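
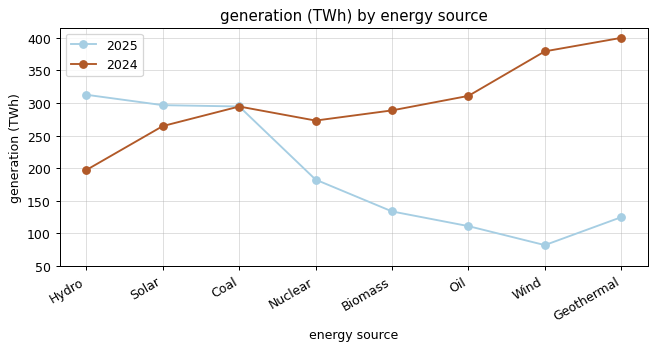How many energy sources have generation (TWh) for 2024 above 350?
2

Above 350: Wind, Geothermal.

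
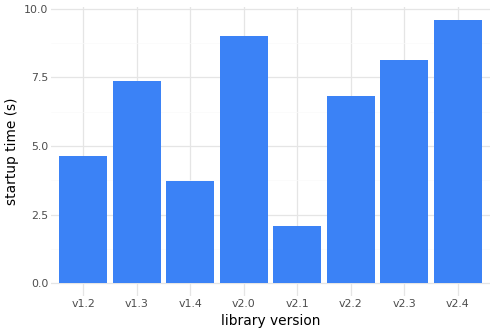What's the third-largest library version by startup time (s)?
Top 4: v2.4 ≈ 10, v2.0 ≈ 9, v2.3 ≈ 8, v1.3 ≈ 7.

v2.3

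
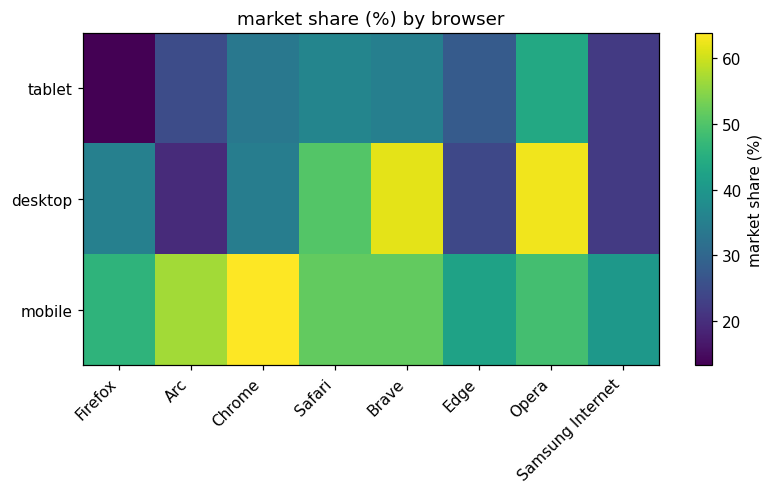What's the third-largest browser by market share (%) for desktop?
Safari

Top 4 for desktop: Opera ≈ 65, Brave ≈ 60, Safari ≈ 50, Firefox ≈ 35.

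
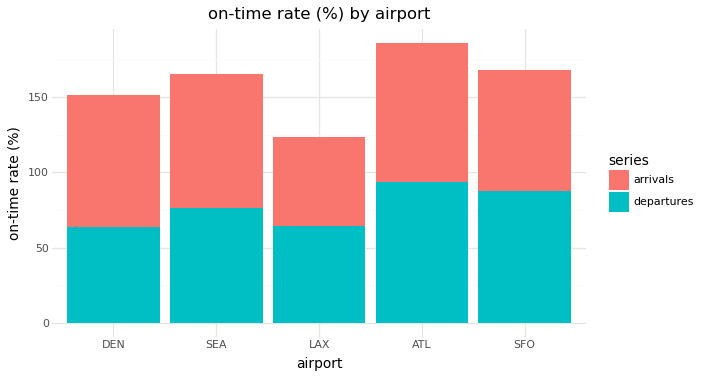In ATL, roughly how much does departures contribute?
departures top ≈ 100, bottom ≈ 0; segment ≈ 100.

≈ 100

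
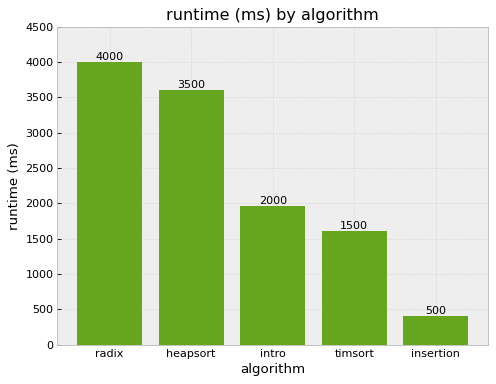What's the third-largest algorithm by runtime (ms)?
Top 4: radix ≈ 4000, heapsort ≈ 3500, intro ≈ 2000, timsort ≈ 1500.

intro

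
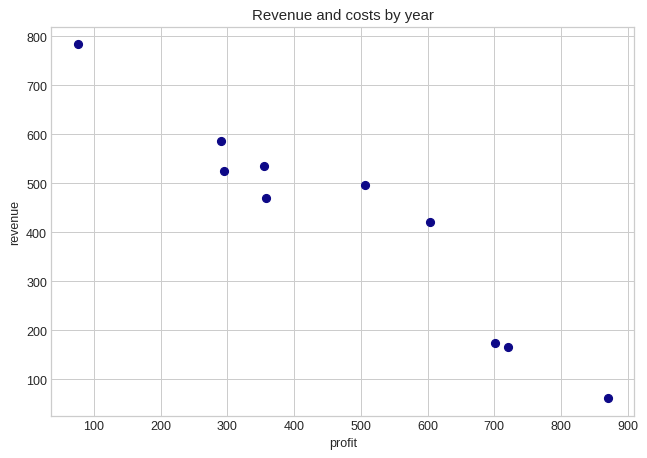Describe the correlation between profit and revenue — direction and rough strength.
Points are negatively correlated; strong (|r| ≈ 1.0).

negative, strong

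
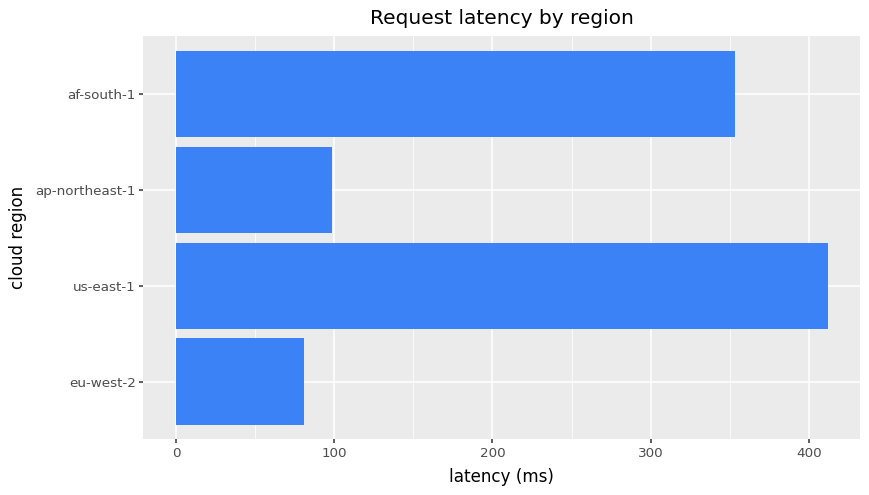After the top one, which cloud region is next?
af-south-1

Top 3: us-east-1 ≈ 400, af-south-1 ≈ 350, ap-northeast-1 ≈ 100.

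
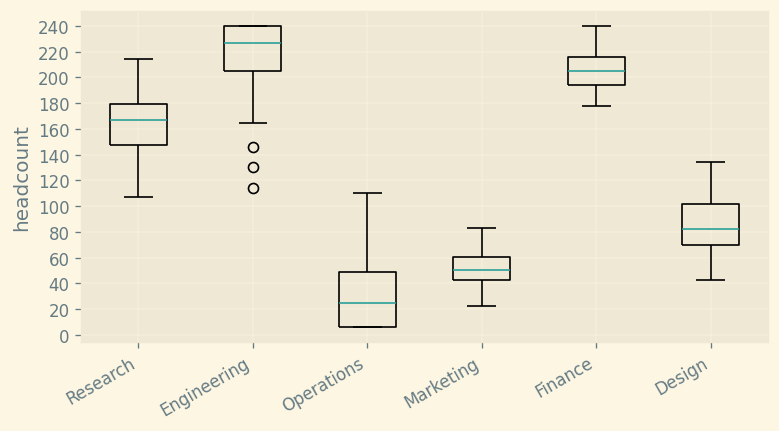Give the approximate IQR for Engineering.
Q3 ≈ 240, Q1 ≈ 200; IQR ≈ 40.

≈ 40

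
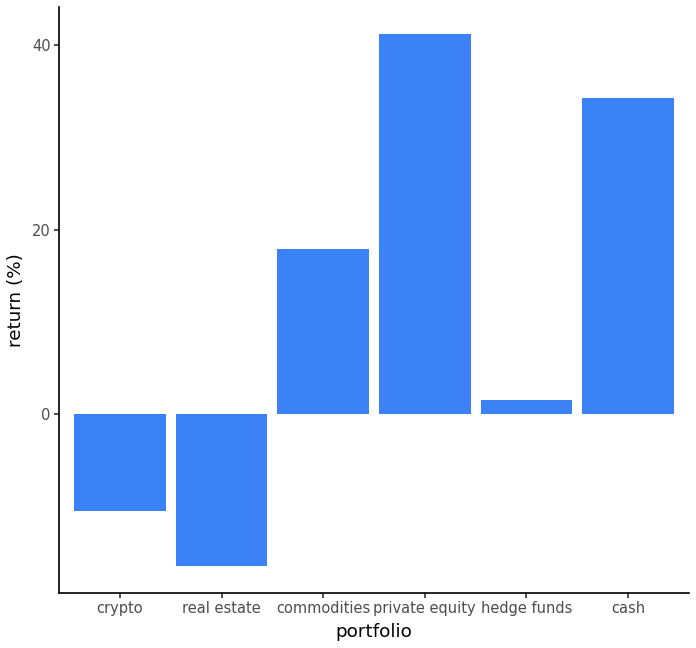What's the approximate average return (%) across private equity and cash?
≈ 38

(40 + 35) / 2 ≈ 38.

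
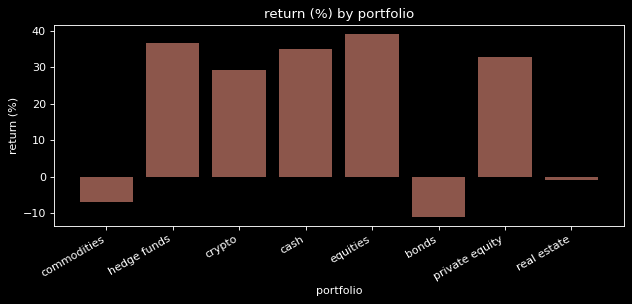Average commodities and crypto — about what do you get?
≈ 12

(-5 + 30) / 2 ≈ 12.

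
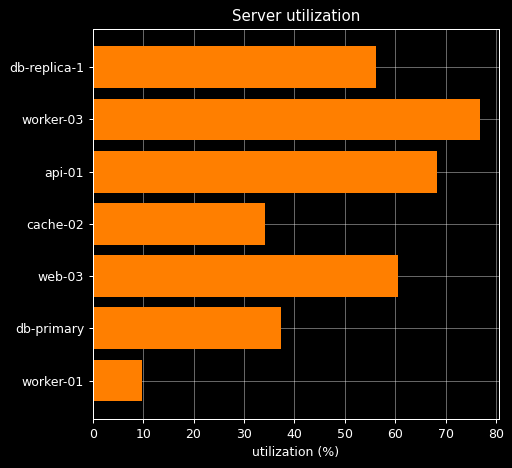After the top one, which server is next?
api-01

Top 3: worker-03 ≈ 80, api-01 ≈ 70, web-03 ≈ 60.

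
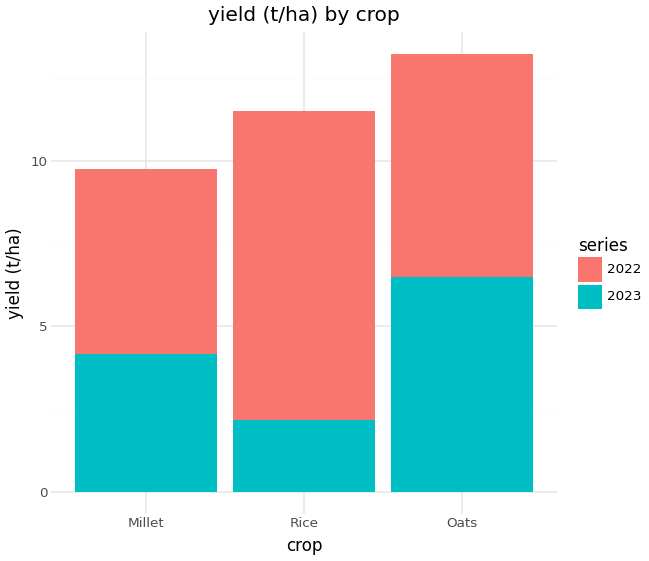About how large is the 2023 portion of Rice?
≈ 2

2023 top ≈ 2, bottom ≈ 0; segment ≈ 2.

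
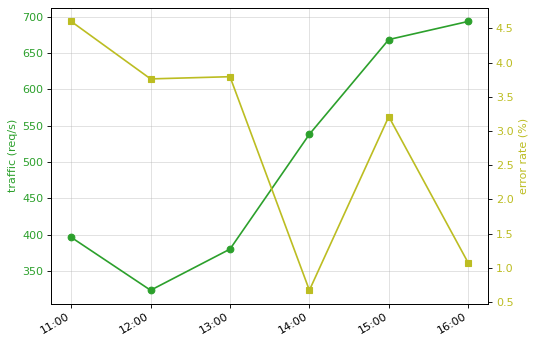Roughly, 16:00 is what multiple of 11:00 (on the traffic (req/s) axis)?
16:00 ≈ 700, 11:00 ≈ 400; 700/400 ≈ 1.75.

≈ 1.75×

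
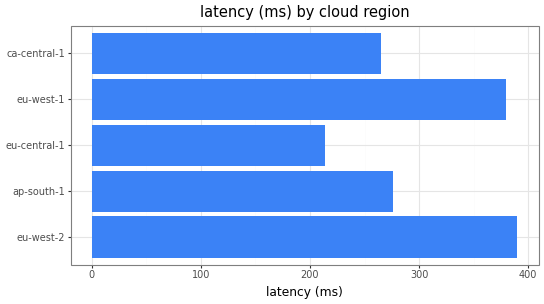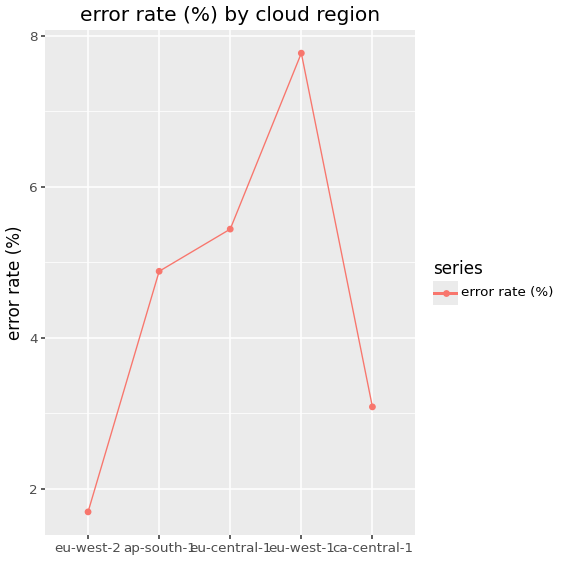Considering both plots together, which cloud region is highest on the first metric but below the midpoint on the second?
eu-west-2

Chart 2 median error rate (%) ≈ 5; below-median cloud regions: eu-west-2, ca-central-1. Among those, eu-west-2 has the highest latency (ms) (≈ 400).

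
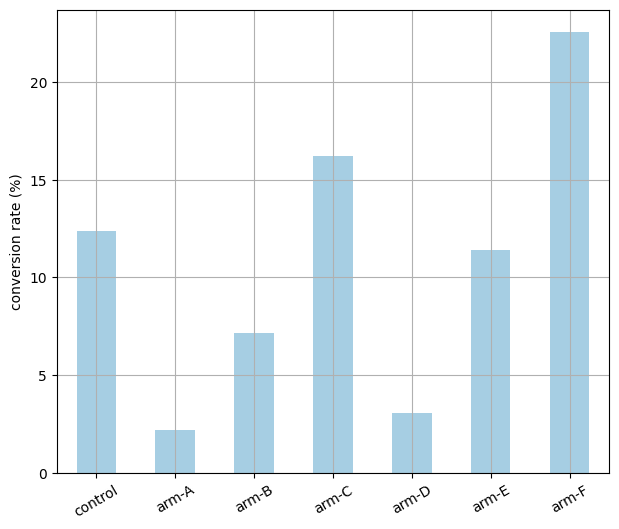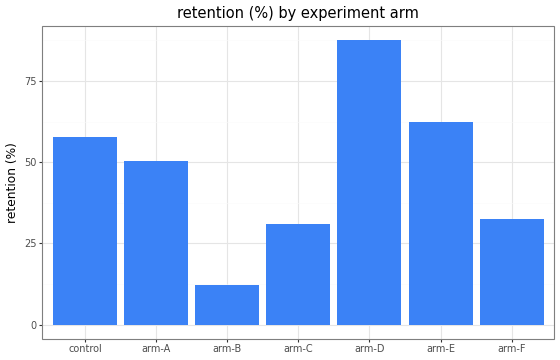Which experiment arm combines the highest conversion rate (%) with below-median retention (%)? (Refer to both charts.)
Chart 2 median retention (%) ≈ 50; below-median experiment arms: arm-B, arm-C, arm-F. Among those, arm-F has the highest conversion rate (%) (≈ 25).

arm-F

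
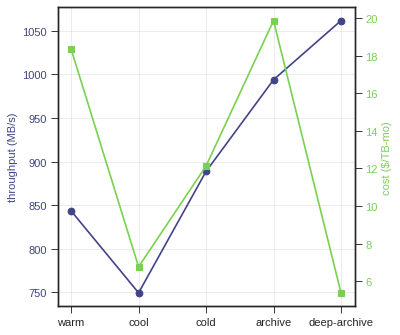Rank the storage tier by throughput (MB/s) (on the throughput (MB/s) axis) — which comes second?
archive

Top 3 (on the throughput (MB/s) axis): deep-archive ≈ 1050, archive ≈ 1000, cold ≈ 900.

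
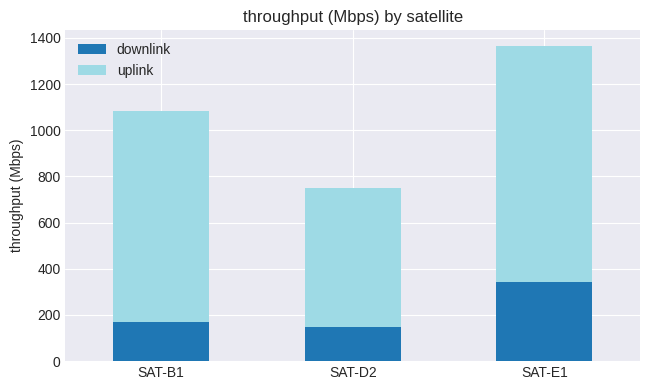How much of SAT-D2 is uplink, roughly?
uplink top ≈ 800, bottom ≈ 200; segment ≈ 600.

≈ 600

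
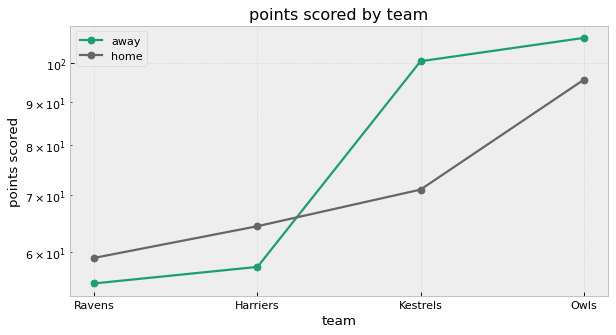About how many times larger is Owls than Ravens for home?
≈ 1.58×

Owls ≈ 95, Ravens ≈ 60; 95/60 ≈ 1.58.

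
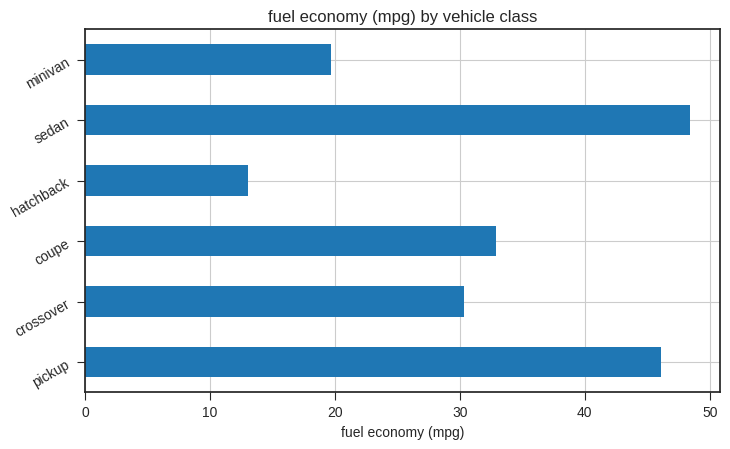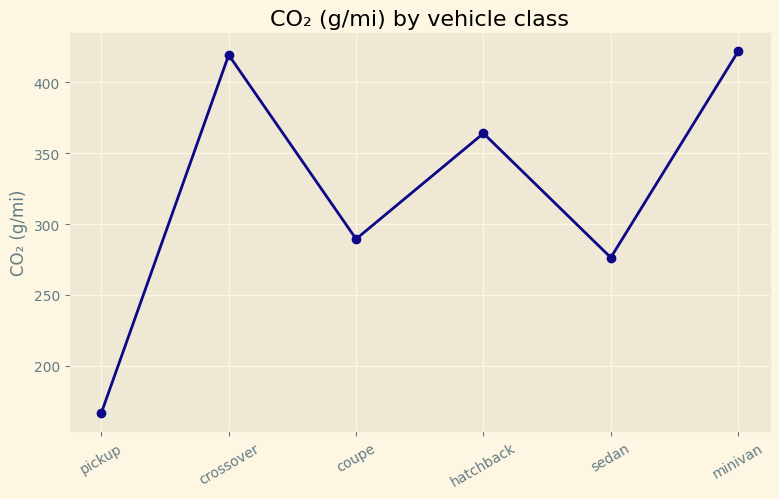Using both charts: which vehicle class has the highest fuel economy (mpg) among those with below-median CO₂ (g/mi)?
sedan

Chart 2 median CO₂ (g/mi) ≈ 350; below-median vehicle classes: pickup, coupe, sedan. Among those, sedan has the highest fuel economy (mpg) (≈ 50).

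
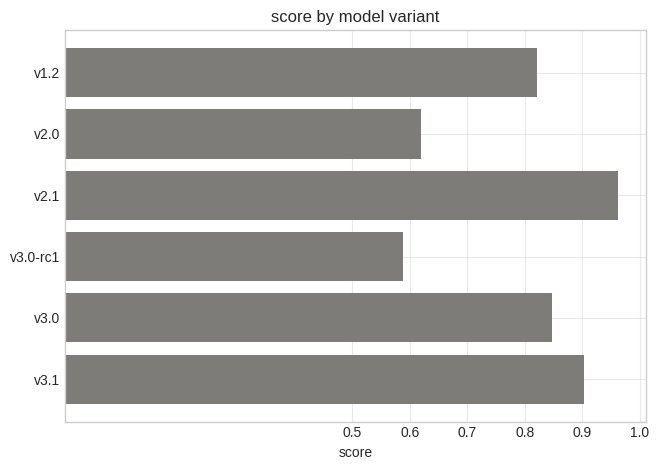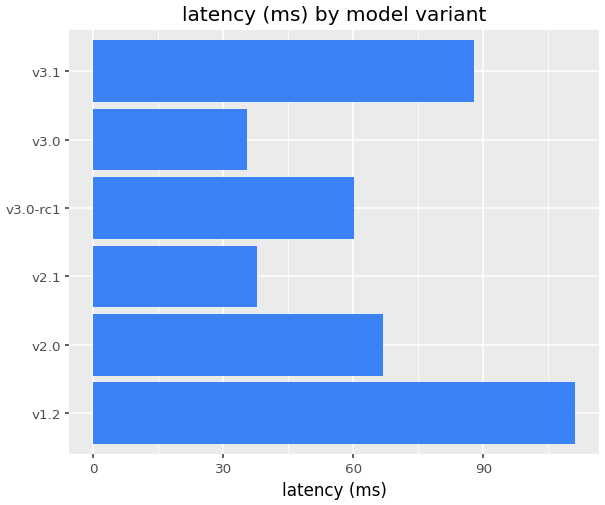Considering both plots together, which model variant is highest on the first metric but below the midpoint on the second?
v2.1

Chart 2 median latency (ms) ≈ 60; below-median model variants: v2.1, v3.0-rc1, v3.0. Among those, v2.1 has the highest score (≈ 1).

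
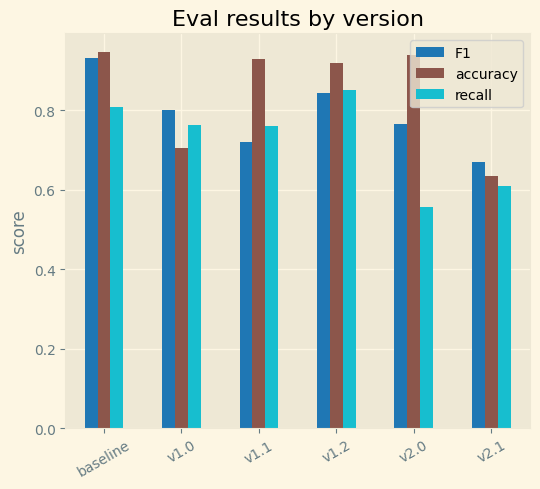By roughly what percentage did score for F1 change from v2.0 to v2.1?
v2.0 ≈ 0.8, v2.1 ≈ 0.7; (0.7 − 0.8) / 0.8 ≈ -12.5%.

≈ -12.5%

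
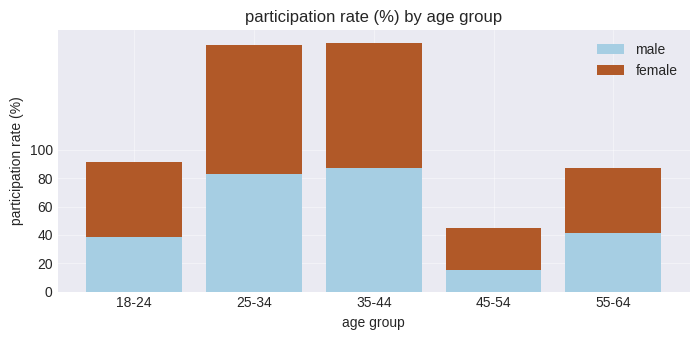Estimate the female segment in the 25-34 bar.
female top ≈ 180, bottom ≈ 80; segment ≈ 100.

≈ 100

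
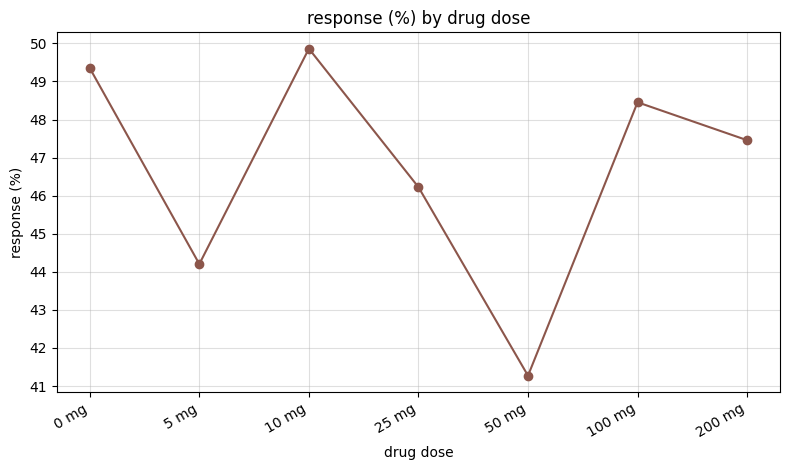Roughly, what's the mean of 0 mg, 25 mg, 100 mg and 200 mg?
(49 + 46 + 48 + 47) / 4 ≈ 48.

≈ 48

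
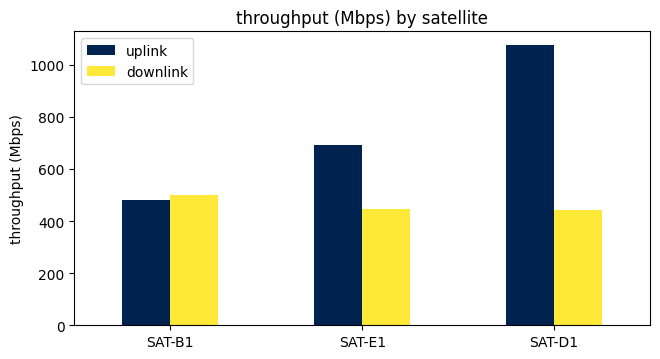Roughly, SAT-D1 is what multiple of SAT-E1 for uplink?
SAT-D1 ≈ 1100, SAT-E1 ≈ 700; 1100/700 ≈ 1.57.

≈ 1.57×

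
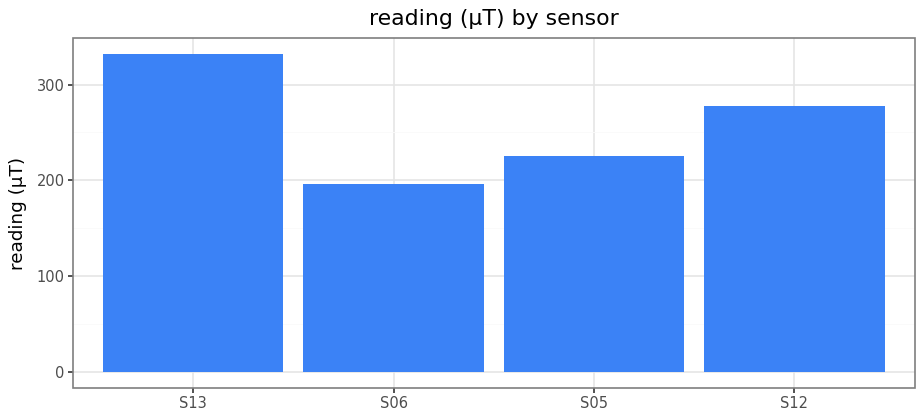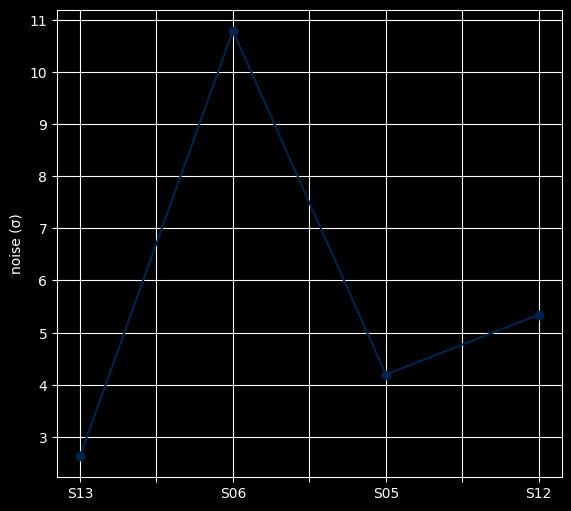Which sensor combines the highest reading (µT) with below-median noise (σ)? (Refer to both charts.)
S13

Chart 2 median noise (σ) ≈ 5; below-median sensors: S13, S05. Among those, S13 has the highest reading (µT) (≈ 350).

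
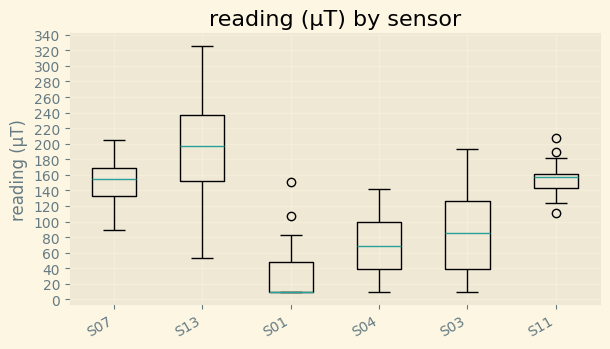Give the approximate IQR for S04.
Q3 ≈ 100, Q1 ≈ 40; IQR ≈ 60.

≈ 60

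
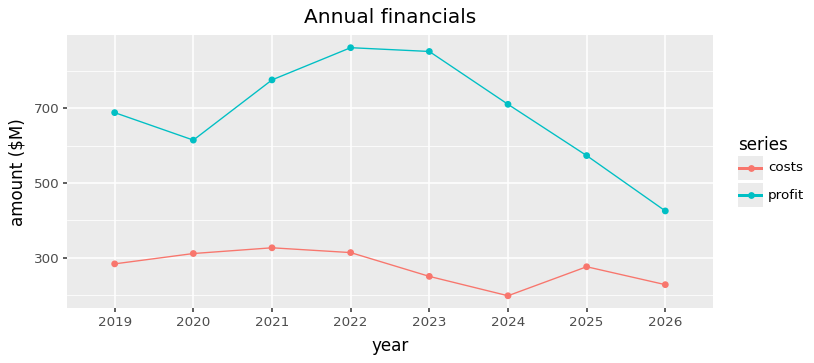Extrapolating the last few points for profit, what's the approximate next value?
≈ 250

Last three: 700, 600, 400 → slope ≈ -150/step → next ≈ 250.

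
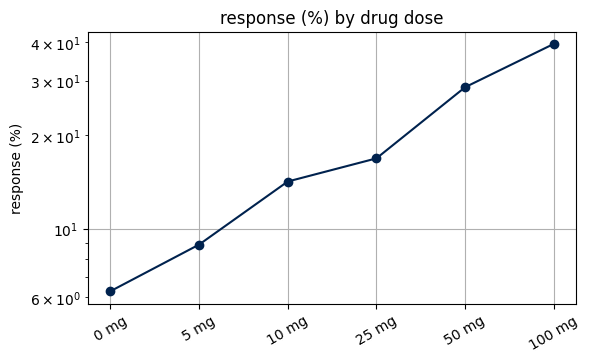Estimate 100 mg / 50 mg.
≈ 1.33×

100 mg ≈ 40, 50 mg ≈ 30; 40/30 ≈ 1.33.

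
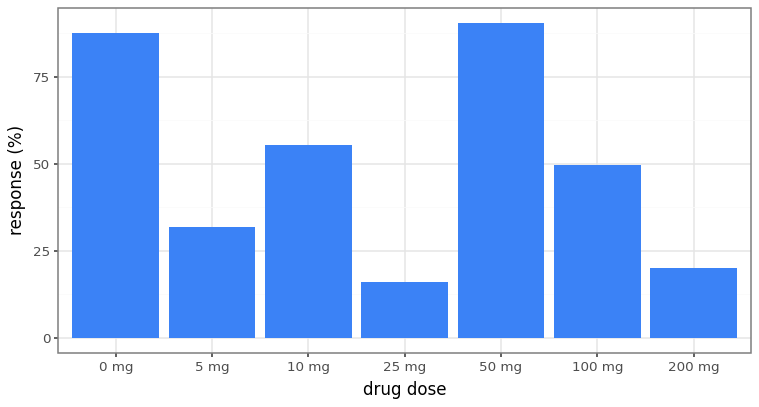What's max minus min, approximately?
Max 50 mg ≈ 90, min 25 mg ≈ 20; range ≈ 70.

≈ 70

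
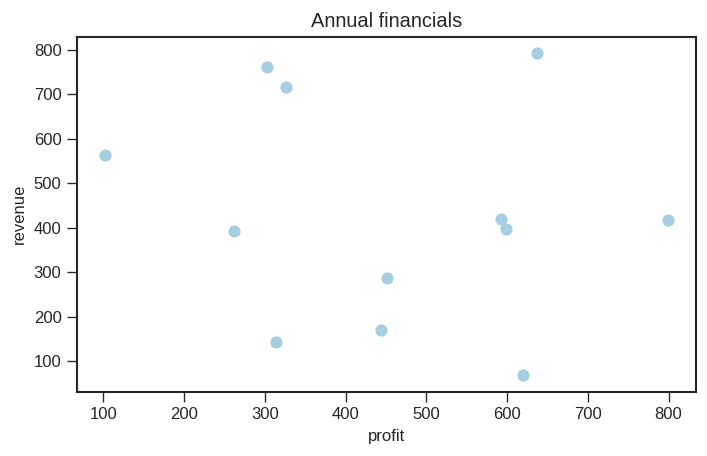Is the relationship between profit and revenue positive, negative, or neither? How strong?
Points are roughly uncorrelated; weak (|r| ≈ 0.2).

no clear correlation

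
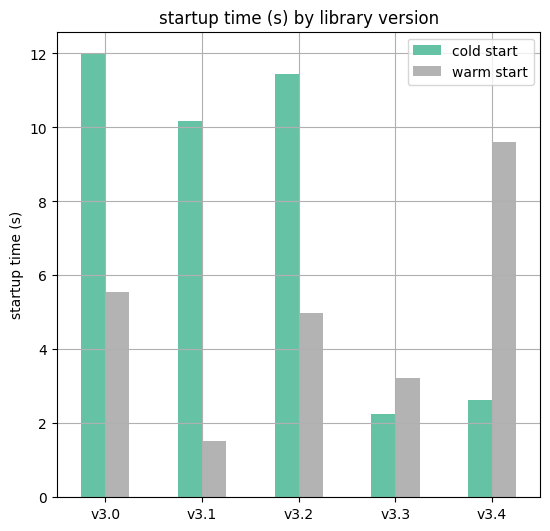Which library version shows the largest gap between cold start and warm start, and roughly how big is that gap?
v3.1, ≈ 8 s

v3.1: cold start ≈ 10, warm start ≈ 2 → gap ≈ 8. Next-largest (v3.4) is only ≈ 7.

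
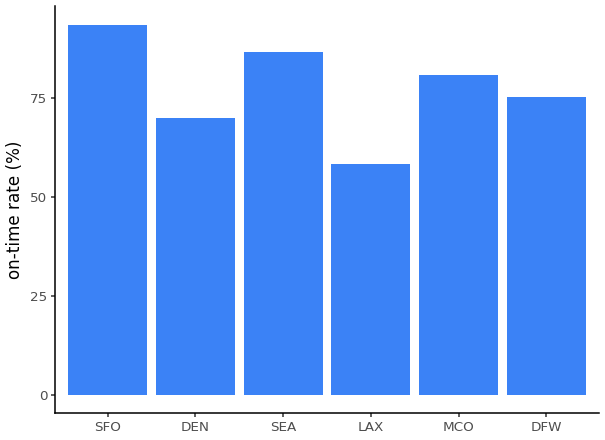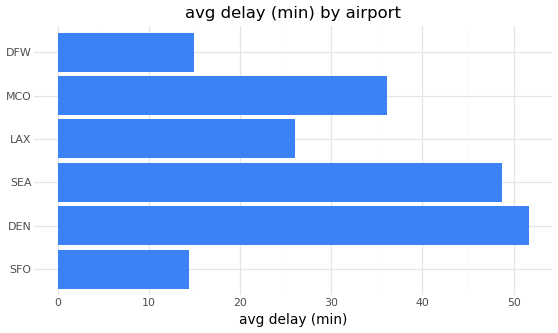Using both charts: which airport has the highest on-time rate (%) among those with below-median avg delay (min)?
Chart 2 median avg delay (min) ≈ 30; below-median airports: SFO, LAX, DFW. Among those, SFO has the highest on-time rate (%) (≈ 90).

SFO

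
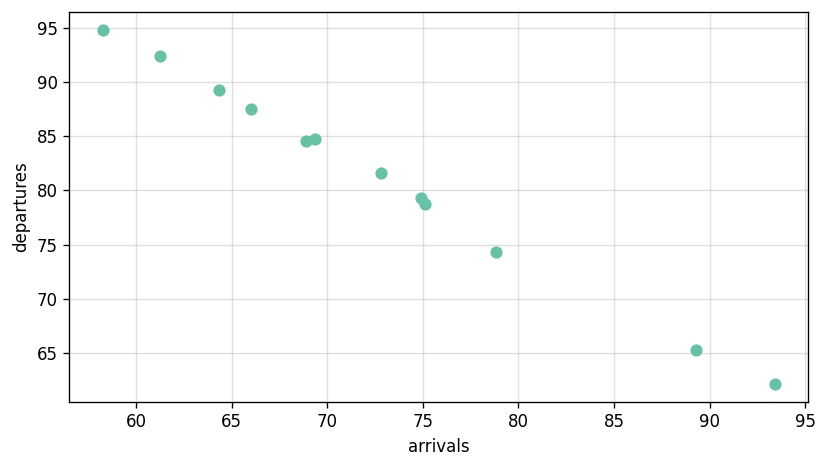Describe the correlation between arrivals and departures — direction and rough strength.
negative, strong

Points are negatively correlated; strong (|r| ≈ 1.0).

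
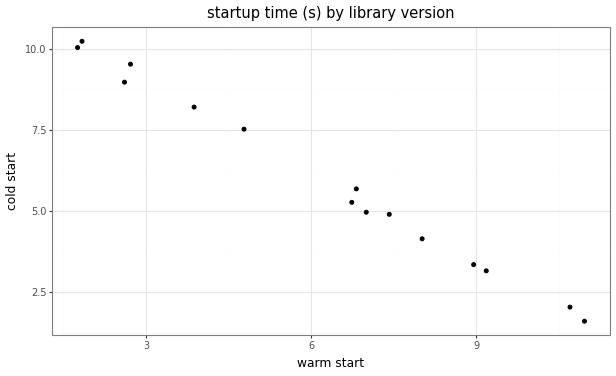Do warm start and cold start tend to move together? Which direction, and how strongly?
negative, strong

Points are negatively correlated; strong (|r| ≈ 1.0).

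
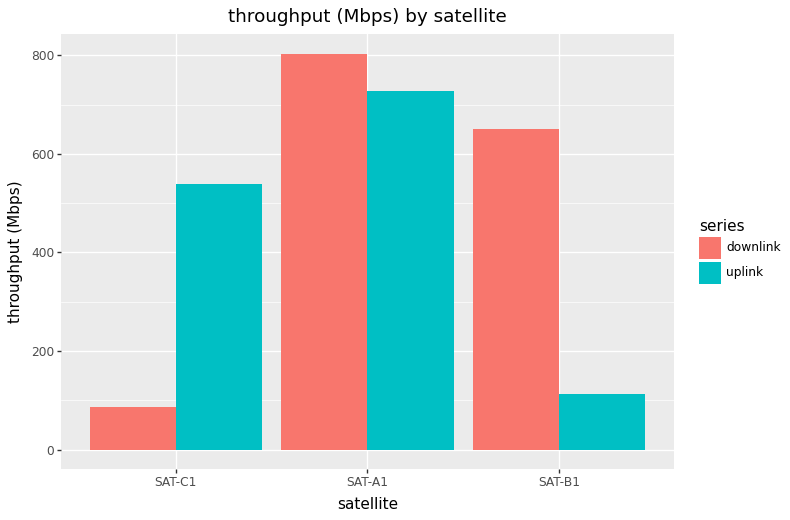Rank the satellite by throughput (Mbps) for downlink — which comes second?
Top 3 for downlink: SAT-A1 ≈ 800, SAT-B1 ≈ 700, SAT-C1 ≈ 100.

SAT-B1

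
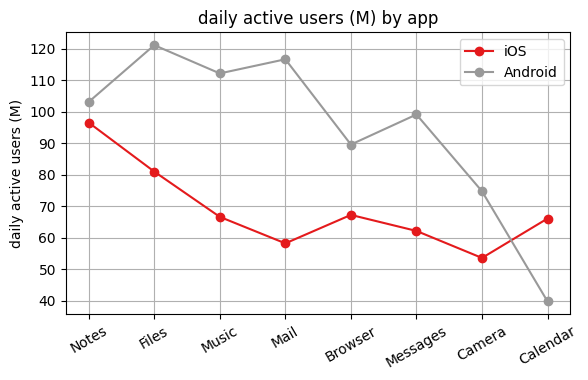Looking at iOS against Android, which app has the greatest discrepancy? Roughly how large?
Mail, ≈ 60 M

Mail: iOS ≈ 60, Android ≈ 120 → gap ≈ 60. Next-largest (Music) is only ≈ 40.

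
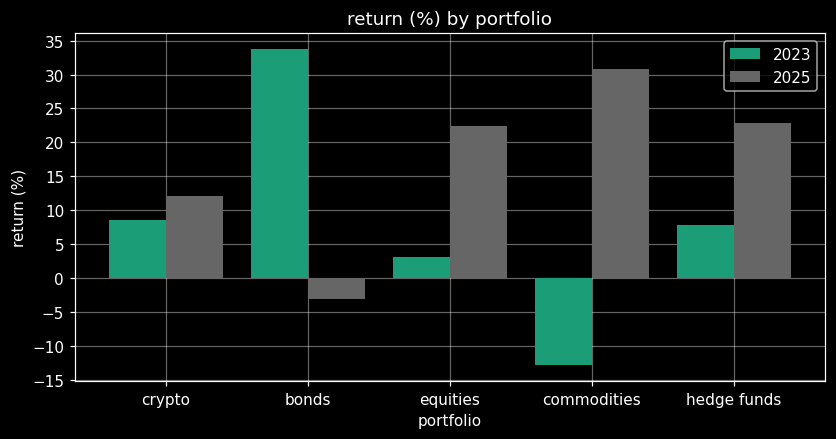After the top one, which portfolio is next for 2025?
hedge funds

Top 3 for 2025: commodities ≈ 30, hedge funds ≈ 25, equities ≈ 20.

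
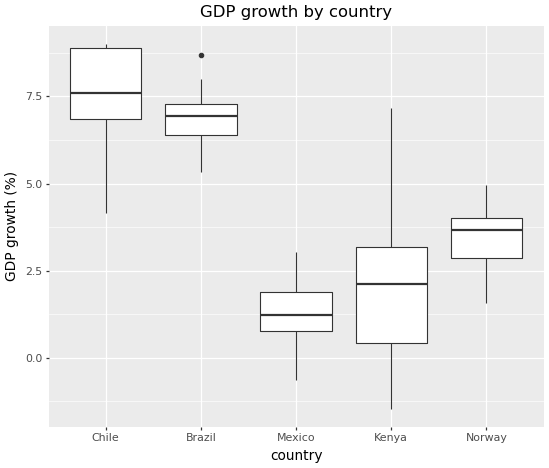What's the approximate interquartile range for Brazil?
Q3 ≈ 7, Q1 ≈ 6; IQR ≈ 1.

≈ 1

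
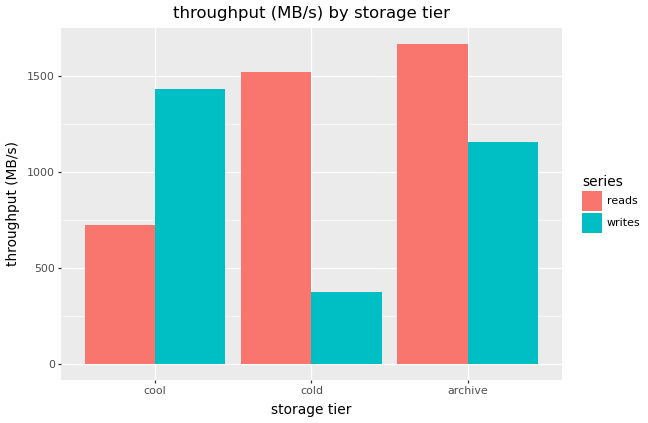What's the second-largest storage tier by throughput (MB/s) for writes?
Top 3 for writes: cool ≈ 1400, archive ≈ 1200, cold ≈ 400.

archive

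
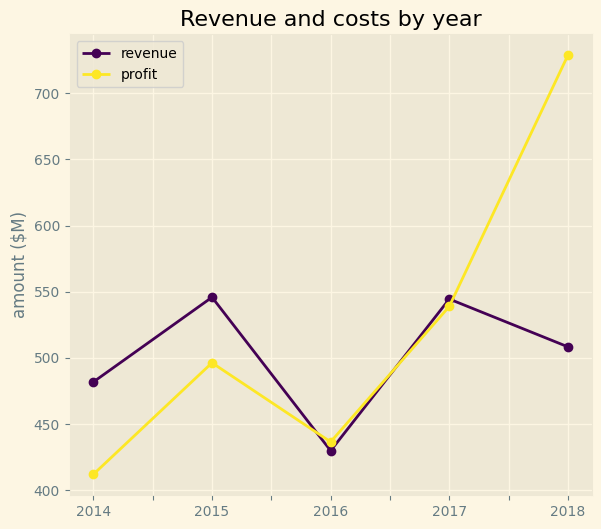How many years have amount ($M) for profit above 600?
1

Above 600: 2018.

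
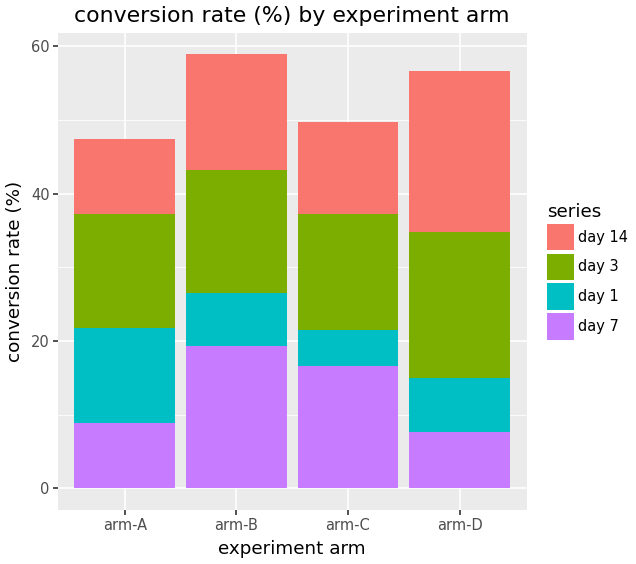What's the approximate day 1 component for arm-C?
≈ 5

day 1 top ≈ 20, bottom ≈ 15; segment ≈ 5.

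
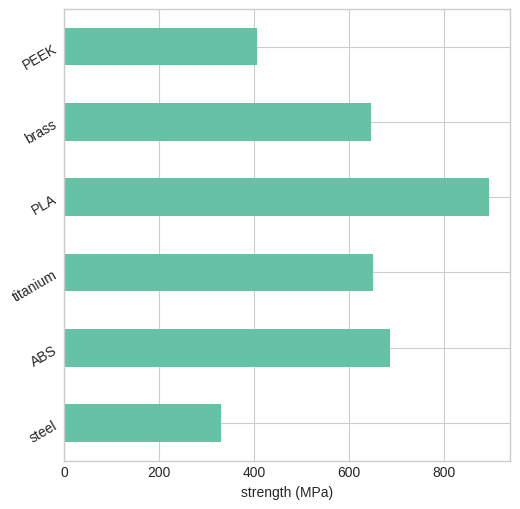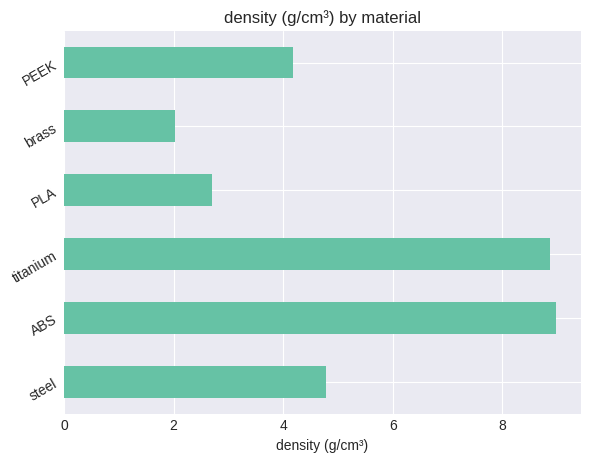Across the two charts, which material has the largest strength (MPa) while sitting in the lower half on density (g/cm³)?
PLA

Chart 2 median density (g/cm³) ≈ 4; below-median materials: PLA, brass, PEEK. Among those, PLA has the highest strength (MPa) (≈ 900).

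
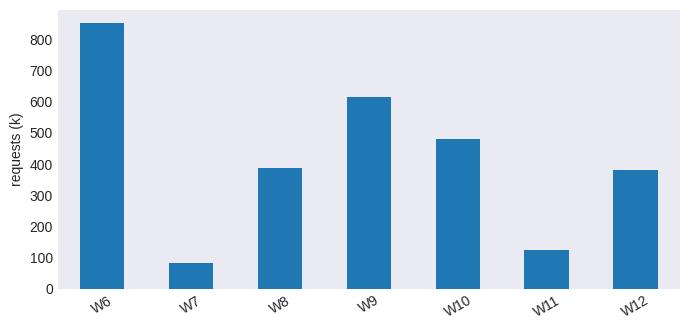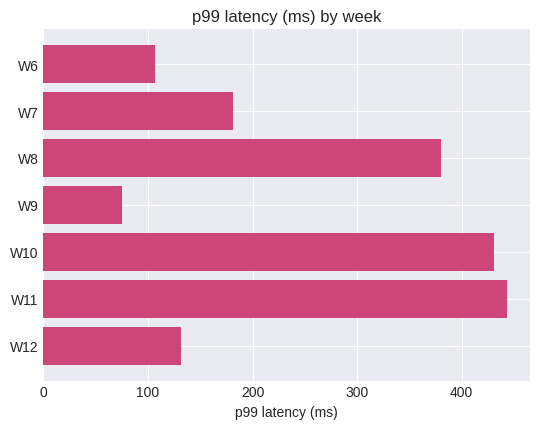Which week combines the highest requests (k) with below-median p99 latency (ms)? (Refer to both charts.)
W6

Chart 2 median p99 latency (ms) ≈ 200; below-median weeks: W6, W9, W12. Among those, W6 has the highest requests (k) (≈ 900).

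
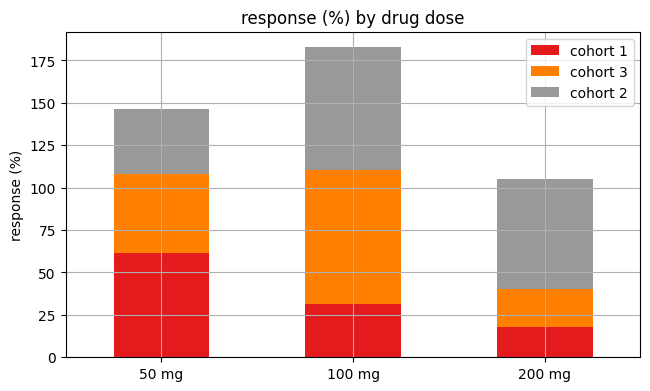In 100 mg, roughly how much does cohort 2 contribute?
cohort 2 top ≈ 180, bottom ≈ 120; segment ≈ 60.

≈ 60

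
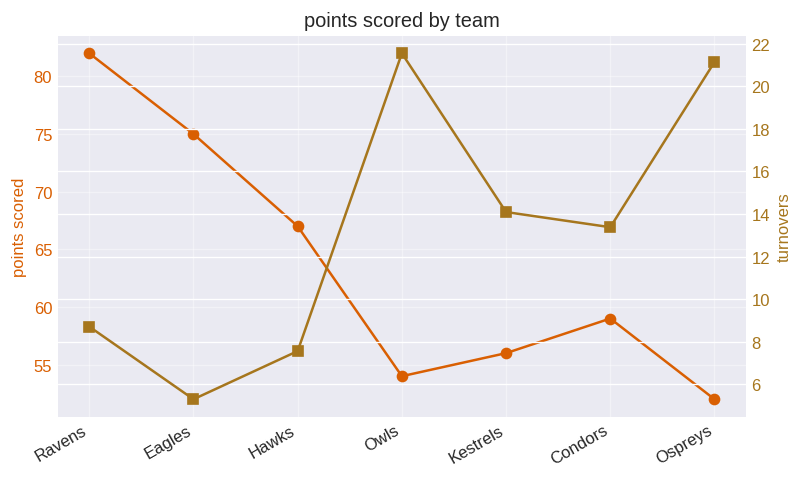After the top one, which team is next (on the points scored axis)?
Top 3 (on the points scored axis): Ravens ≈ 80, Eagles ≈ 75, Hawks ≈ 65.

Eagles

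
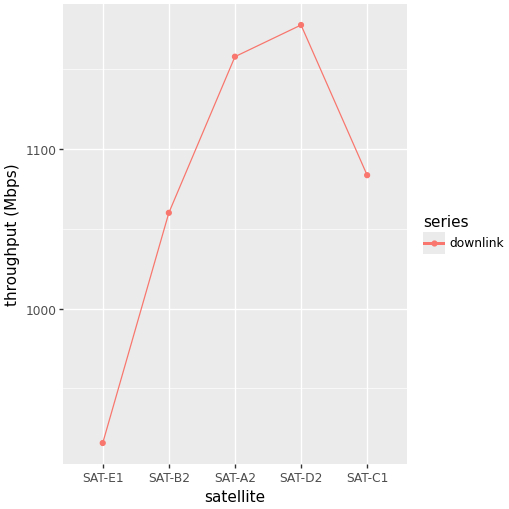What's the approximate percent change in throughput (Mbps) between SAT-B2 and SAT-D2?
SAT-B2 ≈ 1050, SAT-D2 ≈ 1175; (1175 − 1050) / 1050 ≈ +11.9%.

≈ +11.9%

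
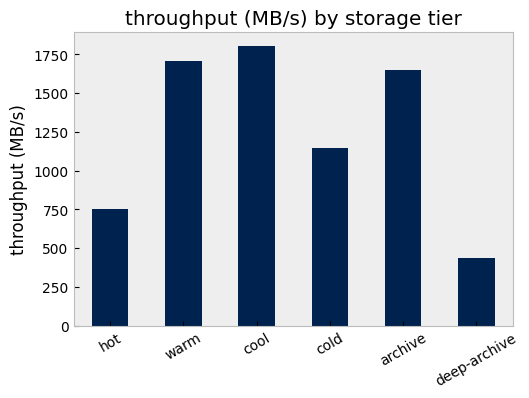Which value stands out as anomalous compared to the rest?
deep-archive ≈ 400; the rest sit between ≈ 800 and ≈ 1800.

deep-archive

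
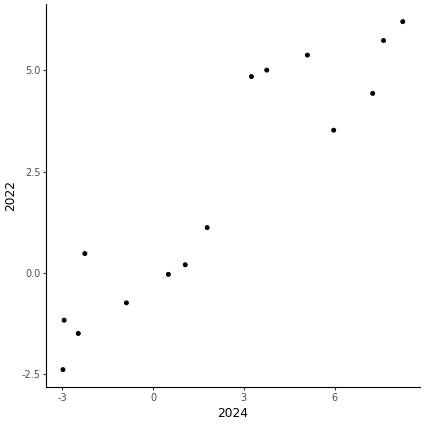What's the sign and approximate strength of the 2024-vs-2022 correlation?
Points are positively correlated; strong (|r| ≈ 0.9).

positive, strong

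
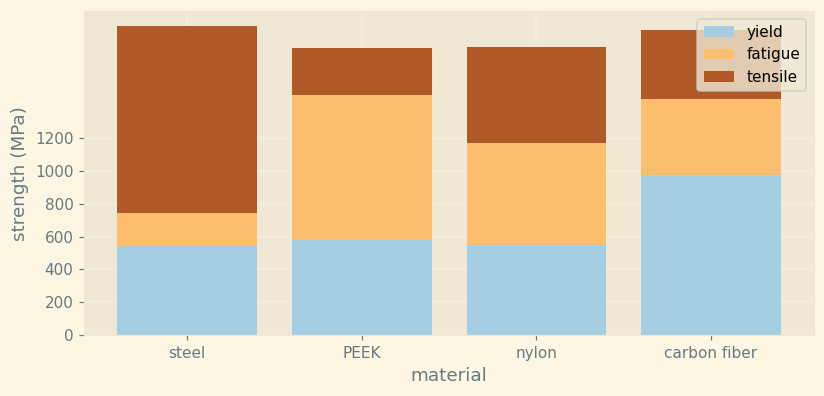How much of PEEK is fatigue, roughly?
fatigue top ≈ 1400, bottom ≈ 600; segment ≈ 800.

≈ 800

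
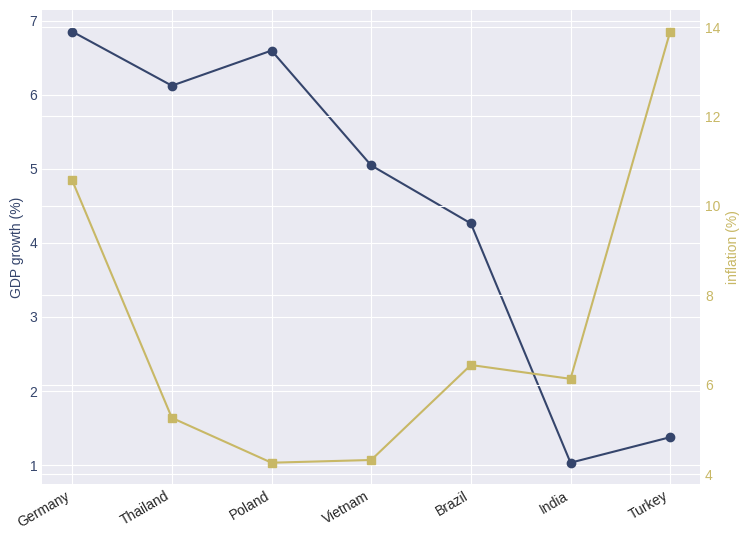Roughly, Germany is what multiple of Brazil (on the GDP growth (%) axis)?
≈ 1.56×

Germany ≈ 7.0, Brazil ≈ 4.5; 7.0/4.5 ≈ 1.56.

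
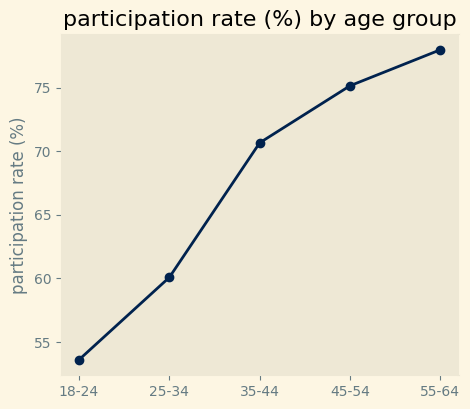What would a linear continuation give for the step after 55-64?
≈ 85

Last three: 70, 75, 80 → slope ≈ 5/step → next ≈ 85.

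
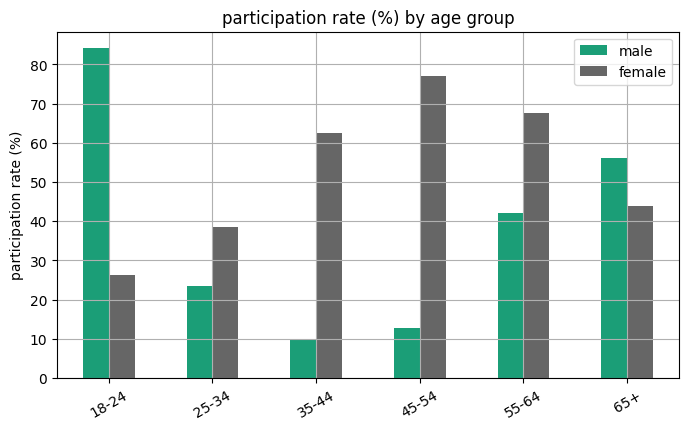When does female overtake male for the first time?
18-24: female ≈ 30 vs male ≈ 80 (not yet); 25-34: female ≈ 40 vs male ≈ 20 (first crossover).

25-34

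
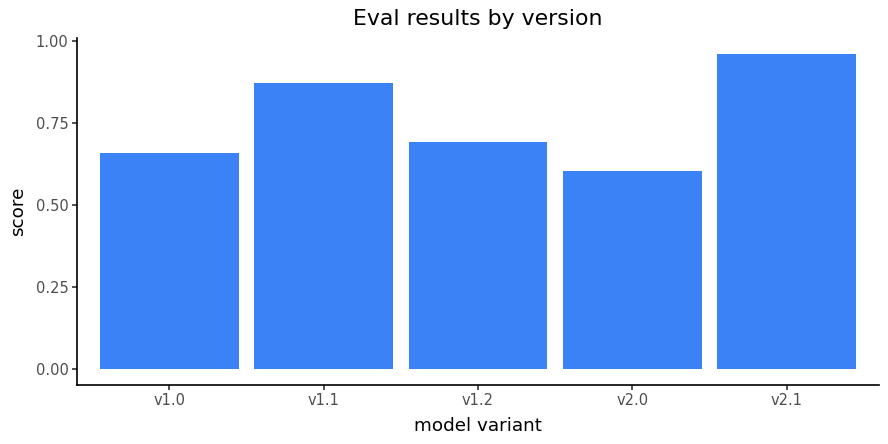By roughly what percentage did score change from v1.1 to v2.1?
v1.1 ≈ 0.9, v2.1 ≈ 1.0; (1.0 − 0.9) / 0.9 ≈ +11.1%.

≈ +11.1%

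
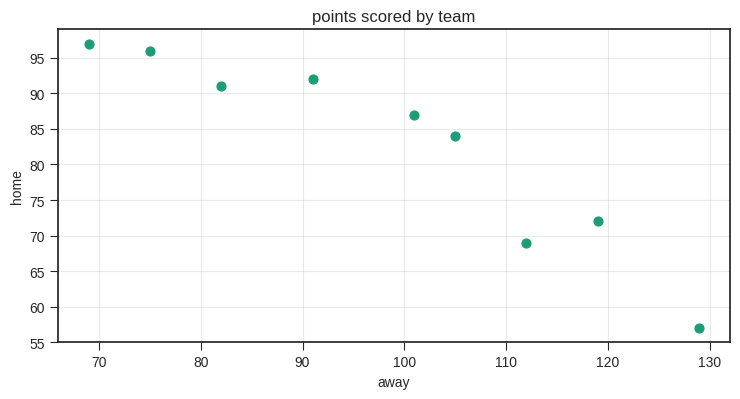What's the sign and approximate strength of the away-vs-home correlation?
Points are negatively correlated; strong (|r| ≈ 0.9).

negative, strong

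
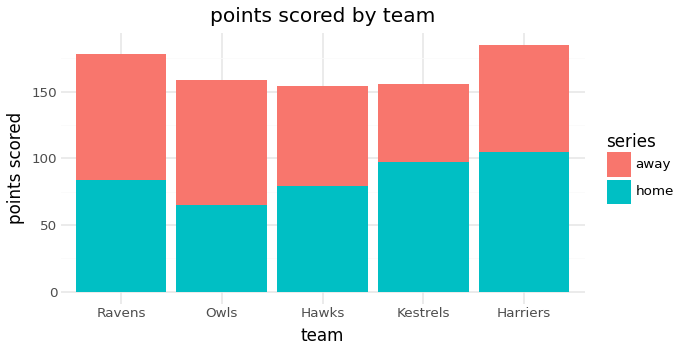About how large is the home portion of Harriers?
≈ 100

home top ≈ 100, bottom ≈ 0; segment ≈ 100.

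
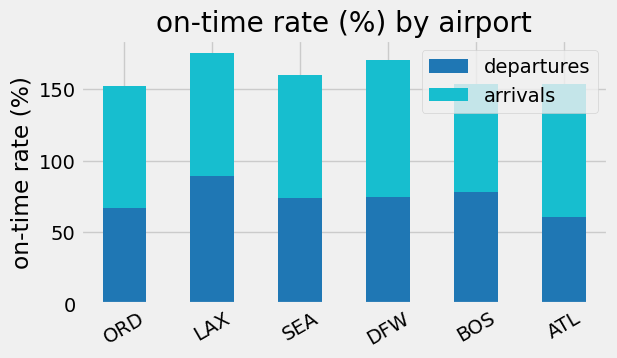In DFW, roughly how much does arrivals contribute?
≈ 100

arrivals top ≈ 180, bottom ≈ 80; segment ≈ 100.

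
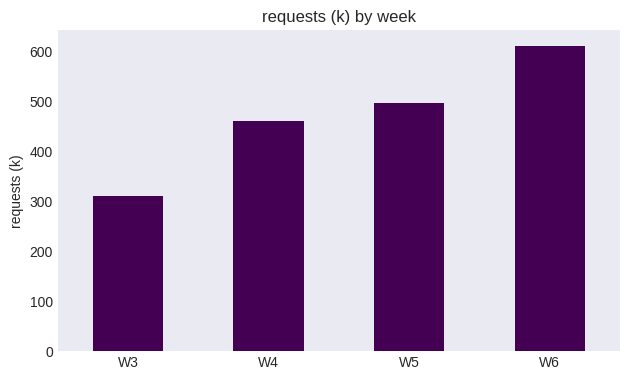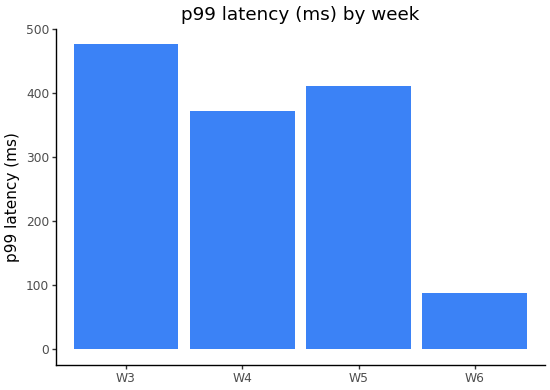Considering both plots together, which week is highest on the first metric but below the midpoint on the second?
W6

Chart 2 median p99 latency (ms) ≈ 400; below-median weeks: W4, W6. Among those, W6 has the highest requests (k) (≈ 600).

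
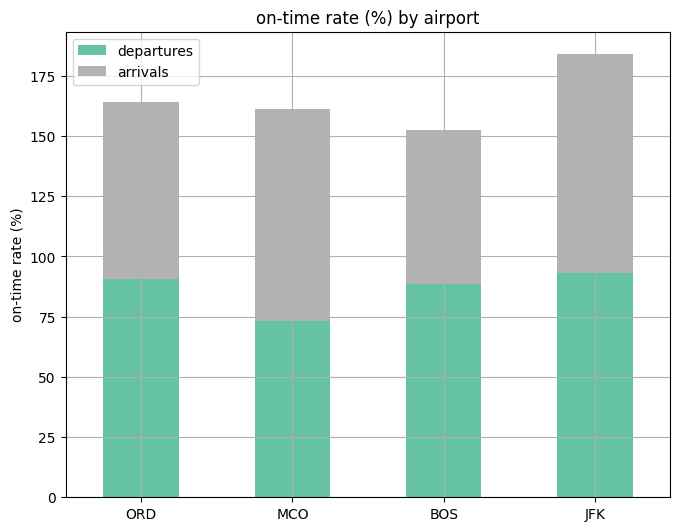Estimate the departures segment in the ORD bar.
departures top ≈ 100, bottom ≈ 0; segment ≈ 100.

≈ 100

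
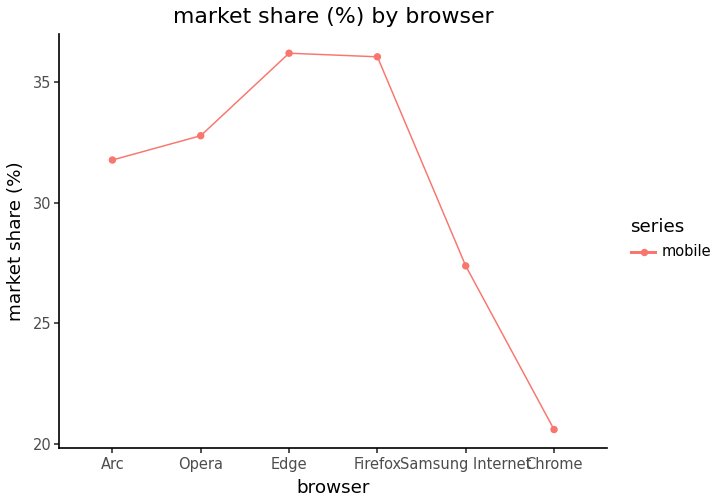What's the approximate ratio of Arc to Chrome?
≈ 1.6×

Arc ≈ 32, Chrome ≈ 20; 32/20 ≈ 1.6.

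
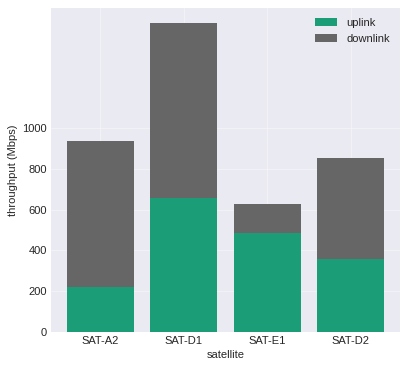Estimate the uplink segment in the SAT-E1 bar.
≈ 400

uplink top ≈ 400, bottom ≈ 0; segment ≈ 400.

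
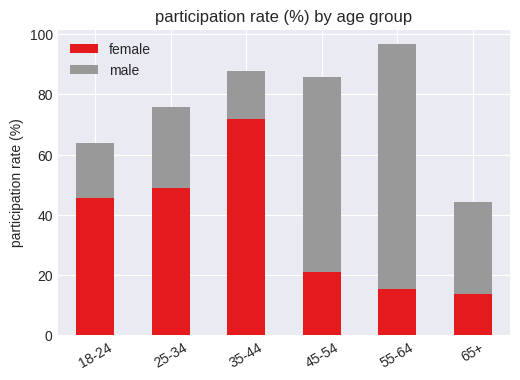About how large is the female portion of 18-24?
female top ≈ 50, bottom ≈ 0; segment ≈ 50.

≈ 50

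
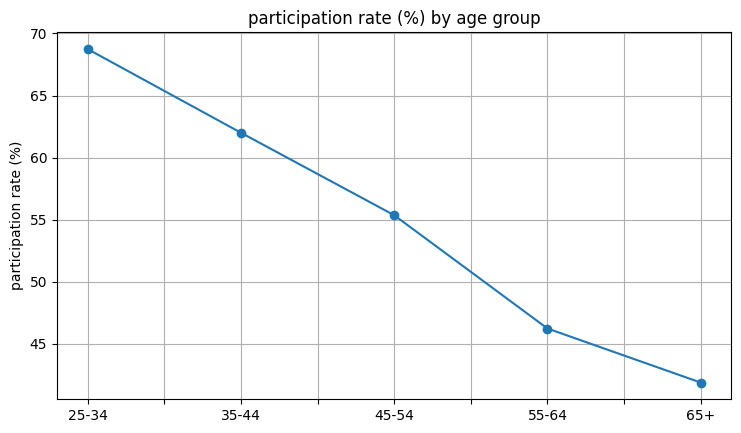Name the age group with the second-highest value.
Top 3: 25-34 ≈ 70, 35-44 ≈ 60, 45-54 ≈ 55.

35-44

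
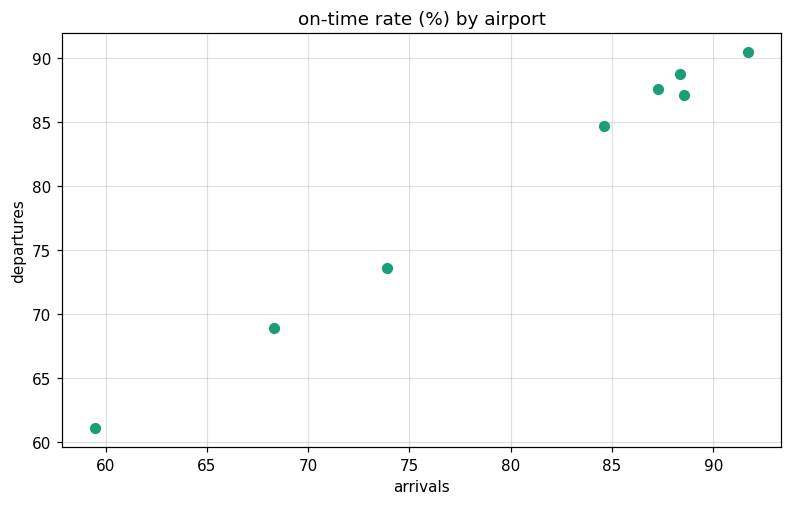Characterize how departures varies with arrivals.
Points are positively correlated; strong (|r| ≈ 1.0).

positive, strong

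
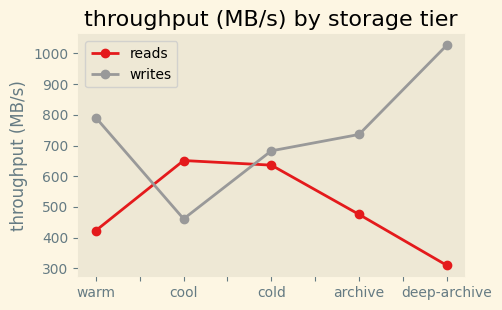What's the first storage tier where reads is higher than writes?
cool

warm: reads ≈ 400 vs writes ≈ 800 (not yet); cool: reads ≈ 700 vs writes ≈ 500 (first crossover).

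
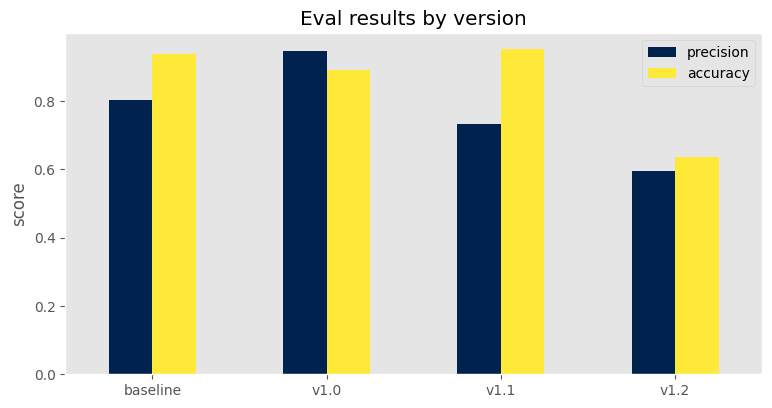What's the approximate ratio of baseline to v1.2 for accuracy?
≈ 1.5×

baseline ≈ 0.9, v1.2 ≈ 0.6; 0.9/0.6 ≈ 1.5.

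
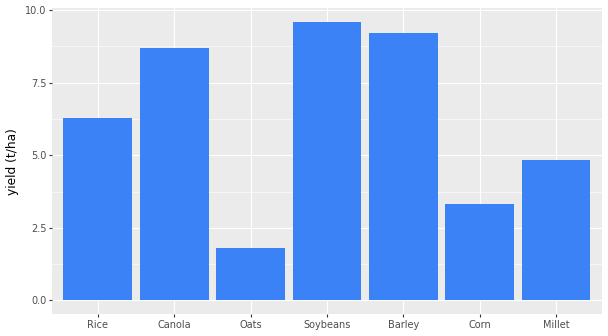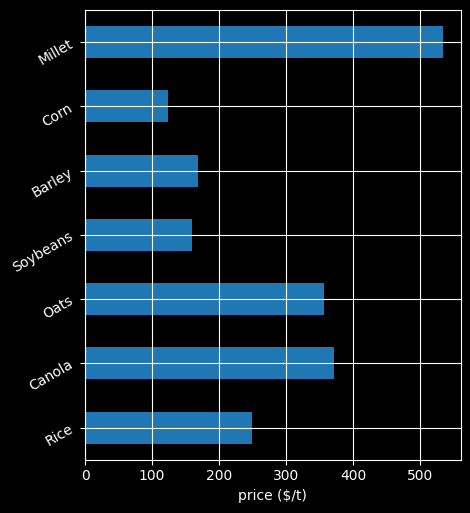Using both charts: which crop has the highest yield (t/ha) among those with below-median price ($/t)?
Soybeans

Chart 2 median price ($/t) ≈ 250; below-median crops: Soybeans, Barley, Corn. Among those, Soybeans has the highest yield (t/ha) (≈ 10).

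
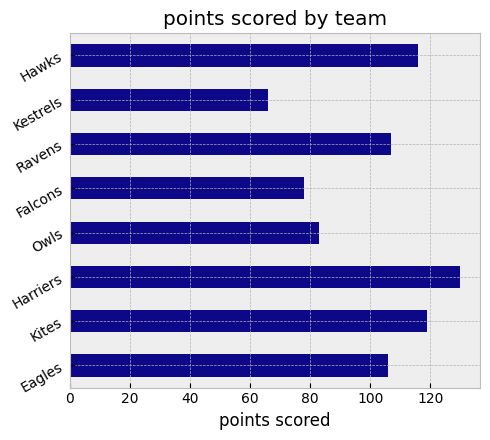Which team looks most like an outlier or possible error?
Kestrels ≈ 60; the rest sit between ≈ 80 and ≈ 120.

Kestrels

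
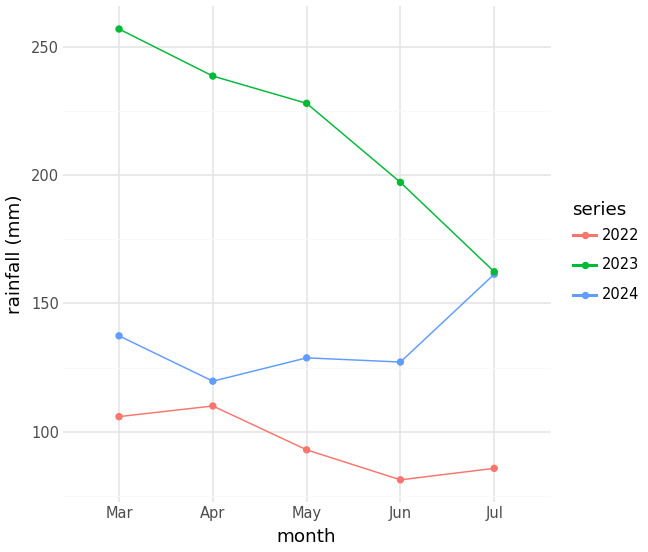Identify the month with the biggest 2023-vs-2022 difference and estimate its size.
Mar: 2023 ≈ 260, 2022 ≈ 100 → gap ≈ 160. Next-largest (May) is only ≈ 120.

Mar, ≈ 160 mm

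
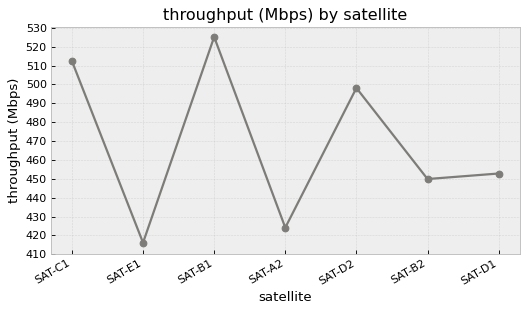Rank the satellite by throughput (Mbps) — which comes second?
Top 3: SAT-B1 ≈ 530, SAT-C1 ≈ 510, SAT-D2 ≈ 500.

SAT-C1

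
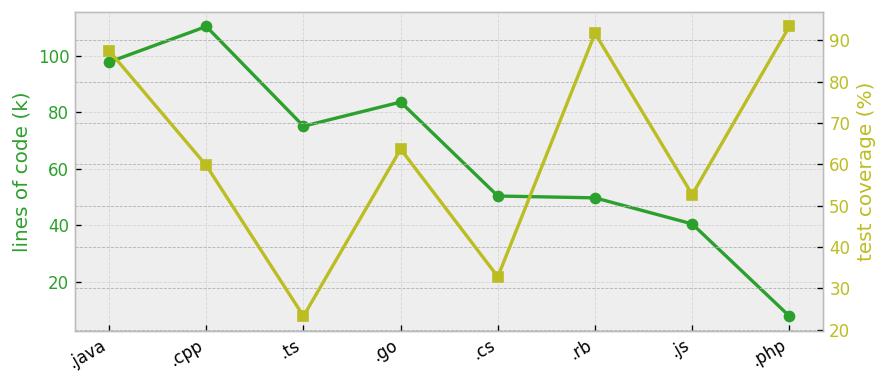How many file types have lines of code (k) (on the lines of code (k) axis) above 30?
Above 30: .java, .cpp, .ts, .go, .cs, .rb, .js.

7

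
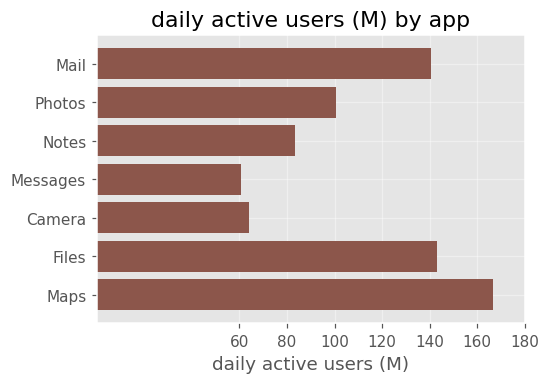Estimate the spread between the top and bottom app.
≈ 100

Max Maps ≈ 160, min Messages ≈ 60; range ≈ 100.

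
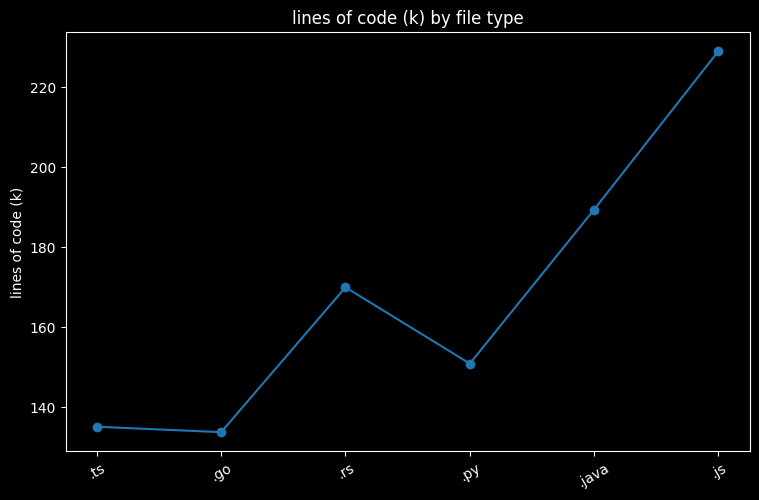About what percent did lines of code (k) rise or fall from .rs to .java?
.rs ≈ 170, .java ≈ 190; (190 − 170) / 170 ≈ +11.8%.

≈ +11.8%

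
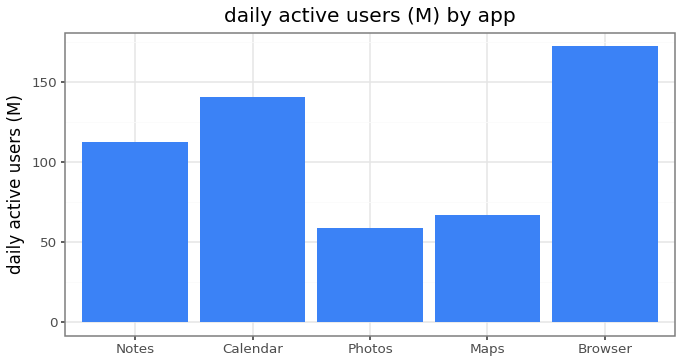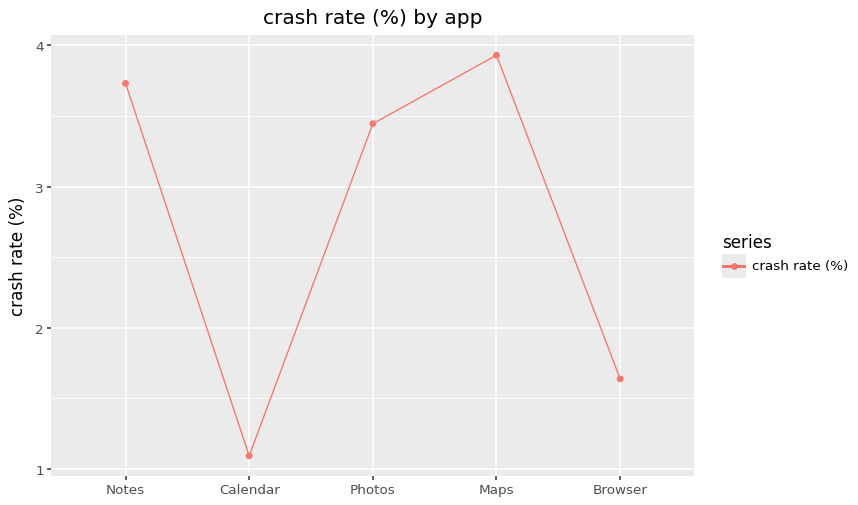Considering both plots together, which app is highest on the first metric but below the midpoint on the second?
Chart 2 median crash rate (%) ≈ 3.5; below-median apps: Calendar, Browser. Among those, Browser has the highest daily active users (M) (≈ 180).

Browser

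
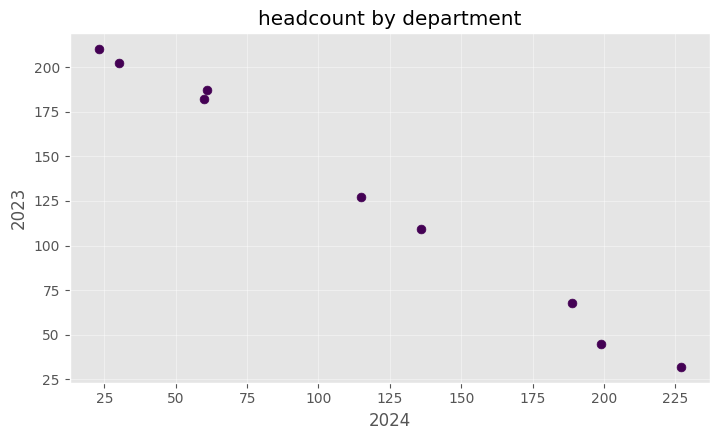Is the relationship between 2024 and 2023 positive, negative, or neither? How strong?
negative, strong

Points are negatively correlated; strong (|r| ≈ 1.0).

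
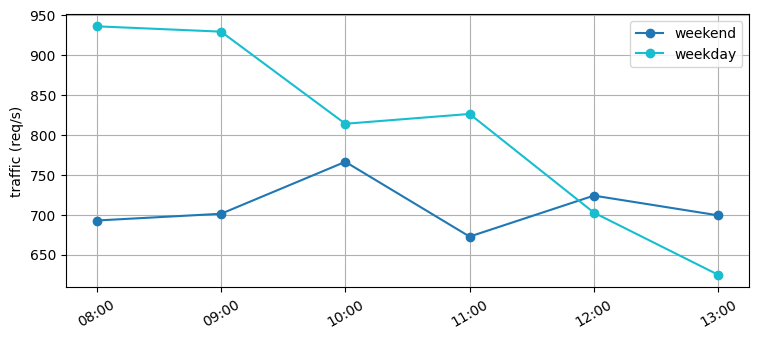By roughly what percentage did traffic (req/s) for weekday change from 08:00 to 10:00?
≈ -15.8%

08:00 ≈ 950, 10:00 ≈ 800; (800 − 950) / 950 ≈ -15.8%.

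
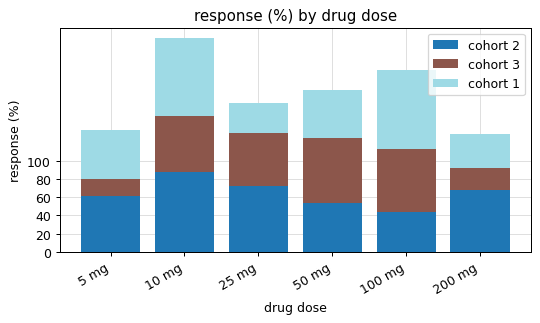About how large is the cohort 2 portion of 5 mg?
≈ 60

cohort 2 top ≈ 60, bottom ≈ 0; segment ≈ 60.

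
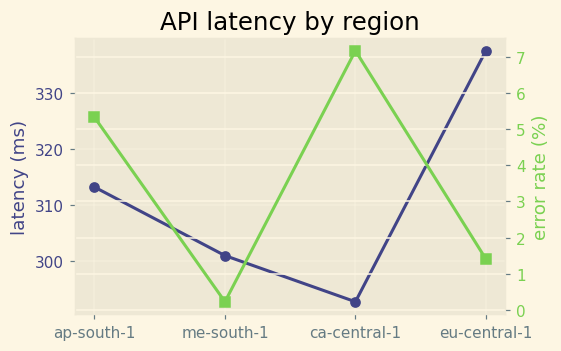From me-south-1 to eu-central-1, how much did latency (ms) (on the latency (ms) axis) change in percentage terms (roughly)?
≈ +13.3%

me-south-1 ≈ 300, eu-central-1 ≈ 340; (340 − 300) / 300 ≈ +13.3%.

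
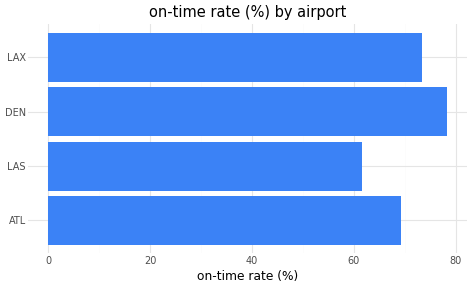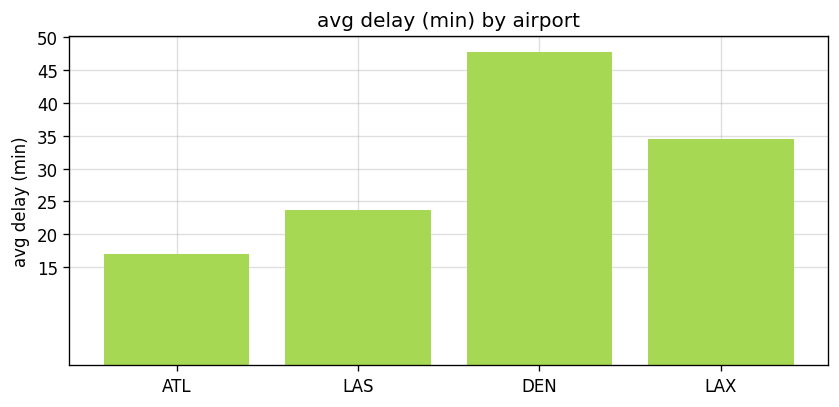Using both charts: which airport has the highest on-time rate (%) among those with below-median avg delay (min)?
ATL

Chart 2 median avg delay (min) ≈ 30; below-median airports: ATL, LAS. Among those, ATL has the highest on-time rate (%) (≈ 70).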